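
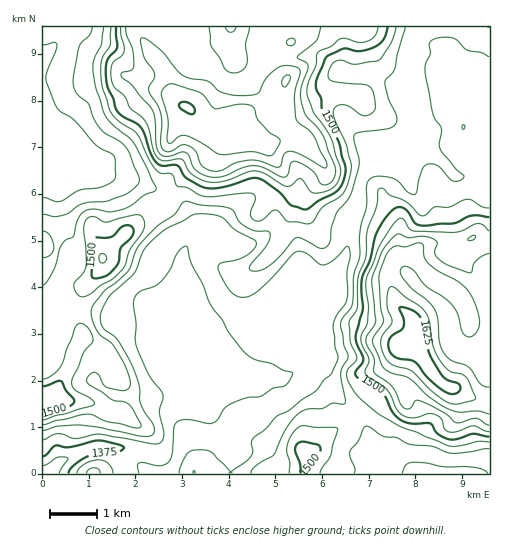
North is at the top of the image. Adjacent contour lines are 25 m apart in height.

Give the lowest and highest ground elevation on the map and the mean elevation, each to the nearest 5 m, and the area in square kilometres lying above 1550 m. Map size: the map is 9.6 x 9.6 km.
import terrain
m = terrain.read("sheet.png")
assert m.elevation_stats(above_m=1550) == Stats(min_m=1335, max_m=1640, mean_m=1475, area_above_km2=19.5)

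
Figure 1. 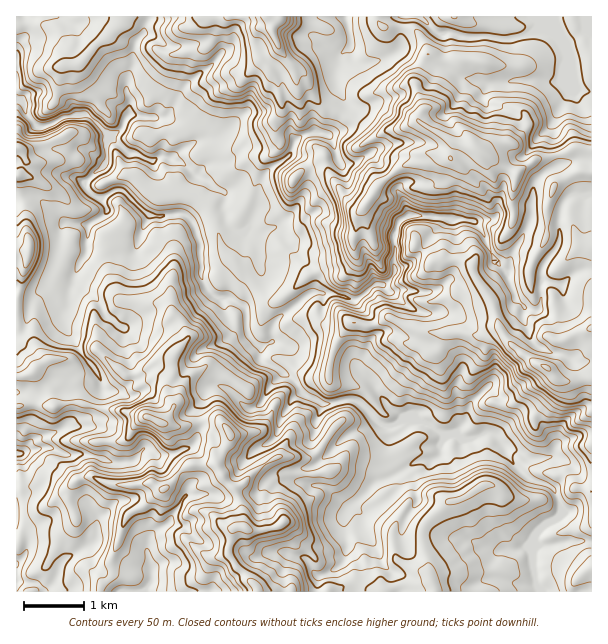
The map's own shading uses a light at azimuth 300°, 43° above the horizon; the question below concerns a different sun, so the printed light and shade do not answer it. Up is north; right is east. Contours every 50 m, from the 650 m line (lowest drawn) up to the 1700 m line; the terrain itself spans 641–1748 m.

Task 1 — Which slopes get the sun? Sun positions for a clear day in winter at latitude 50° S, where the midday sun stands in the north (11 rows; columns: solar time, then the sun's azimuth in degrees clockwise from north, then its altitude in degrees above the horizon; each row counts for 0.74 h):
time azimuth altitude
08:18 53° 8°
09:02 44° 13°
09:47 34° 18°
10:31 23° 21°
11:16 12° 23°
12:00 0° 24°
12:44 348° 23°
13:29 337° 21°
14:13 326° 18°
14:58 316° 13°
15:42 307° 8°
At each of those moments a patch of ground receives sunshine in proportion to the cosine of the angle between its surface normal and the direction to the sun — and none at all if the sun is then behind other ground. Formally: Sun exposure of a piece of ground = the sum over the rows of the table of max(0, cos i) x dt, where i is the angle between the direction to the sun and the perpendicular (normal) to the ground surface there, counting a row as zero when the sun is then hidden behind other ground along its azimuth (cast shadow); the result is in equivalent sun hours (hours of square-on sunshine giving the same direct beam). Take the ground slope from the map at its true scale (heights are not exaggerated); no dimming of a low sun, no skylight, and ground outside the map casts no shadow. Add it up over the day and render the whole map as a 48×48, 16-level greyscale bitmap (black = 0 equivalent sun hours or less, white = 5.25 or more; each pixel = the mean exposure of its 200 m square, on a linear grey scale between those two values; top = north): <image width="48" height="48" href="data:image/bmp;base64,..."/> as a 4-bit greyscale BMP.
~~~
<image width="48" height="48" href="data:image/bmp;base64,Qk32BAAAAAAAAHYAAAAoAAAAMAAAADAAAAABAAQAAAAAAIAEAAATCwAAEwsAABAAAAAAAAAAAAAAABEREQAiIiIAMzMzAERERABVVVUAZmZmAHd3dwCIiIgAmZmZAKqqqgC7u7sAzMzMAN3d3QDu7u4A////AJhHVnURN3UxIyWrqZuneIh2aHaKmHZWM3RGZYdmZnh0E03bzIa7qrhmiGZnZnZnlXl1mqdVVFZDIqu7qjZ6q5WamZmJmXd4q0eFR5pFVEJJl1IREmiJqnmXmZiHd3eavHZ2M0dkNXeURRAAAmqomGiHd2VERVZUQ3V3Q0ZyEldnWIrINZmHd5mYVDNDMzSJhXUlZjWWEQRGztzc24ZWd6uMlDMyEiEld2iEVCE2YRO+ypyt+4RUZ3upiGQzNFVTBGeYQRARFWNEM2WLy5cSR5nLzvxke+6GVqh6t33///YTR9hGZTEjRWmr7t7u7IM2uduJ3tqHm7tlWYtxE3umVmZomqzdpliZZGq4RBAAARfKlTbMqra6VndlV3iYdjESIgElVnZRAAAnhTIquKlamImFVnZ2QxABNxAUirmFABM1Z8uYyptjaIeag0QhEzEAAQAAAkQ2abm6ru/4vHvZhzRUMyIQAVIAAWR3NHvv/6Zs/pSZbbaLclIQEAAyMiIQAYeJmpmGmryZyiRthyEAFTMRASAUQxAAEBJnd1QUZquFVJyJ1kRWZEMhERIAEhEkZMhVVkNqeIi3at/5WKhlUzMREyMQAiJ7uayplxfbynV73cqHmJlSEhETMyEgEX/pZprv6aurq7ozi6hpdnhgACJWdRARKNYiRoqqiJqpiJupiHZEREaBAEdVZlZkfbi8lXmIiJtUaHjdqWZEdFd3mjWt3Khnq5y6zHmHeKU0Vpu7qZZSOIiv6t7FNVVmmYd5iWdmeJaJqqmahTR4MXhyF7hnl0VXljR5dzRWd4rN3JmHM1Z4lAEQABEQA3VbplaXiCNWaIvMzLl2dVd3iFRjAAJmESSLlmVDaFNWaJmZmsyGZndmaHZTECEWdlh2NYSHRHZnd4d3mKt2Z4dmd3VUMUJEy8u1E4c4dpqIh4d2mJmVZ3d4dVVWNHJYi7umUlhmeMuHl5yHjdx1d1ZVZVWHRTFadkUmlEdmeLp0IziaczQld3VlJEhmQyAAAAAARkVWeIhDe7anIzNHiIZkEDJKtSIAAAAAJERViCE3qSAhV3eJhndUMCRculETMgAQE0R0RUapUYtVioiXVVVGliW8q7IBIhEiJTOpQoZTMjecyrpEZ1MTzneXrbpTMiQkXJJHmkmpeEWmISNmZmdzKHhzA5qYd2NXdI63Vv+lQ1ZiNDNHd3VERM2cxBNFRHi6iYvu36mcu3E5mXdlRGUzIBEmrZYhXLz//pWr7rMARRI3hnZkIQOFAhEmisypq+/v25md7GdjACYyM0VDAAAUISWIZYrcqMzaq9uZqSOEE1RTRUMyQQATQziXdkR8/bys7uyYeFEjIkVUQyE1NEA0VViIm8ybzKmGeIh3dlZVQzRDQhABiIU1Rqh4mrz9mFQiREVndnmqmEIjMjIRKYZSXLd4dWnKaJmru6l3djeJmnMkeYVVIVVDmHZWdTRp3v/+y6mHZzVoqZhSV1IQECQmRFVXZDRJtUEkRXh3V4iah4h2SJpkMhZVNnmpdovtQSV3iId2dw=="/>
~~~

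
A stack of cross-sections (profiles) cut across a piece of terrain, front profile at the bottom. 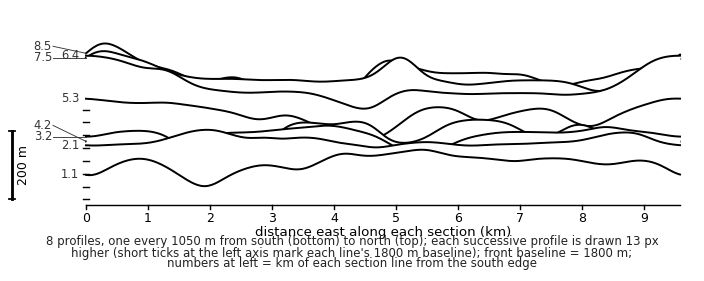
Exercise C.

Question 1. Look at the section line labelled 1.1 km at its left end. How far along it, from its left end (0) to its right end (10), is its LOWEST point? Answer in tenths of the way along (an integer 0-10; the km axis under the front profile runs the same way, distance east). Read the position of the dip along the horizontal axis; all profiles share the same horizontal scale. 2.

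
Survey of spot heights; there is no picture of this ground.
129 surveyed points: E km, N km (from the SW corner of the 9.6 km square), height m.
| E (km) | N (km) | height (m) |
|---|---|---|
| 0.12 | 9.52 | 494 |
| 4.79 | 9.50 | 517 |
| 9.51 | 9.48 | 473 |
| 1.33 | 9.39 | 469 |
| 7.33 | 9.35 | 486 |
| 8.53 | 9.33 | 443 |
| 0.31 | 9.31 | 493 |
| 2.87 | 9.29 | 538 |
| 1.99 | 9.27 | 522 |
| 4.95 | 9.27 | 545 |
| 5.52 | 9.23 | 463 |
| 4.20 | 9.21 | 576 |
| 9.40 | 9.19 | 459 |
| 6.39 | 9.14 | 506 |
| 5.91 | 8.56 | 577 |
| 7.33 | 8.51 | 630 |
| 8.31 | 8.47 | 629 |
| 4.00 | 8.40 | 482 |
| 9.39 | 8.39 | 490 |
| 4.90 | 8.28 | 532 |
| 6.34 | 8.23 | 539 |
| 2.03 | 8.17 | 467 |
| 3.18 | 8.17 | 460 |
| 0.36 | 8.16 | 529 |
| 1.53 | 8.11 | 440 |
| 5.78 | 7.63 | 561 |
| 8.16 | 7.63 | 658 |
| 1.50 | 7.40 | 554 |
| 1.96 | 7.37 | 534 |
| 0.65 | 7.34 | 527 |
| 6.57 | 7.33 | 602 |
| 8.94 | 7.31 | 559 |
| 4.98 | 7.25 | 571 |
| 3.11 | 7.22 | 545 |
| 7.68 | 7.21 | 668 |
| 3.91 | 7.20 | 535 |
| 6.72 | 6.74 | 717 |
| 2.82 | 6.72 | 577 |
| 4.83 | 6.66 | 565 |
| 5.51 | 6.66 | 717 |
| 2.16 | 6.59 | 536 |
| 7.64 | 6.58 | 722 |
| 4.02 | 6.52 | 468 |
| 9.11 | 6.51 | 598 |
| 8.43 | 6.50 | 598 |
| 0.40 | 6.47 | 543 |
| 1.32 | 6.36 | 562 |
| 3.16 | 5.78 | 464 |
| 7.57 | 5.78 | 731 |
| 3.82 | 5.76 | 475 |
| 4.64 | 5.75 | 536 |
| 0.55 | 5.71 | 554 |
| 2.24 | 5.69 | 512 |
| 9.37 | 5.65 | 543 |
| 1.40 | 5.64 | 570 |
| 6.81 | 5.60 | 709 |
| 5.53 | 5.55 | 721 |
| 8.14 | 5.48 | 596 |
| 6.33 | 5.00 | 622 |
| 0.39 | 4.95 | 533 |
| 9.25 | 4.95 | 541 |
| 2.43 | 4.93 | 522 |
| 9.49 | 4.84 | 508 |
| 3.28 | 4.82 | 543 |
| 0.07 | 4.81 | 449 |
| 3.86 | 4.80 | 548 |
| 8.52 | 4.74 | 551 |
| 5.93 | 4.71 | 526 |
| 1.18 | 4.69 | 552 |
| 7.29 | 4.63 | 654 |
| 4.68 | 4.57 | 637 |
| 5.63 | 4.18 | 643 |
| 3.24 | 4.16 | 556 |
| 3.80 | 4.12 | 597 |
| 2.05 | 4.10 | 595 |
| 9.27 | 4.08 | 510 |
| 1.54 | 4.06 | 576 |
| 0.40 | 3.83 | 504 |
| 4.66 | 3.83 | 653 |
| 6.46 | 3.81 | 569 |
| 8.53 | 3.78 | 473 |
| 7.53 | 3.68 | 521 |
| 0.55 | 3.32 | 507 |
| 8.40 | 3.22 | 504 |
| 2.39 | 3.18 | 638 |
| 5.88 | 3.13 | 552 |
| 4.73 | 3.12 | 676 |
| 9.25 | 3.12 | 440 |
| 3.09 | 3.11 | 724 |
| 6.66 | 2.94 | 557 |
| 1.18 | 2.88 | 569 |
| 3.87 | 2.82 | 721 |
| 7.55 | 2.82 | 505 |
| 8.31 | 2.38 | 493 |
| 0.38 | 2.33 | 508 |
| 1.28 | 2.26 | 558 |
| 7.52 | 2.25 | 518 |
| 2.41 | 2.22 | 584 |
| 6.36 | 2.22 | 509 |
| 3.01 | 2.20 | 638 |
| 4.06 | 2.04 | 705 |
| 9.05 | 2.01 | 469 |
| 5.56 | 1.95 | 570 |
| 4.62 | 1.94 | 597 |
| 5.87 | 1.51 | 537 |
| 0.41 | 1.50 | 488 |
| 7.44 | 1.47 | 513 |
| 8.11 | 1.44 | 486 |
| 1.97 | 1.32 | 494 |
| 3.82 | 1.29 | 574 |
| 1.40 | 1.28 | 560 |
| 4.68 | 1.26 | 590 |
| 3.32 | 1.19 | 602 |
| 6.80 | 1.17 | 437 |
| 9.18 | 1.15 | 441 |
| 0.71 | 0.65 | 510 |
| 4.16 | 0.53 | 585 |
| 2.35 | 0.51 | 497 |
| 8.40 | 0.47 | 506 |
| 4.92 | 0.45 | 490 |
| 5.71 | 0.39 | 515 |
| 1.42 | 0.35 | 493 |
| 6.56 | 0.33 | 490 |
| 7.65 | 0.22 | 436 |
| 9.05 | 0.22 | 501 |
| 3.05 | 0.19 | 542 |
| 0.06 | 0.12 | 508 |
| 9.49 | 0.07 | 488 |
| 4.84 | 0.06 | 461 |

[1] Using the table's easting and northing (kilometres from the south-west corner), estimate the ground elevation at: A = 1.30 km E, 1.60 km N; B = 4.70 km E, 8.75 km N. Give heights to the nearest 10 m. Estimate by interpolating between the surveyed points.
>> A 580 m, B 520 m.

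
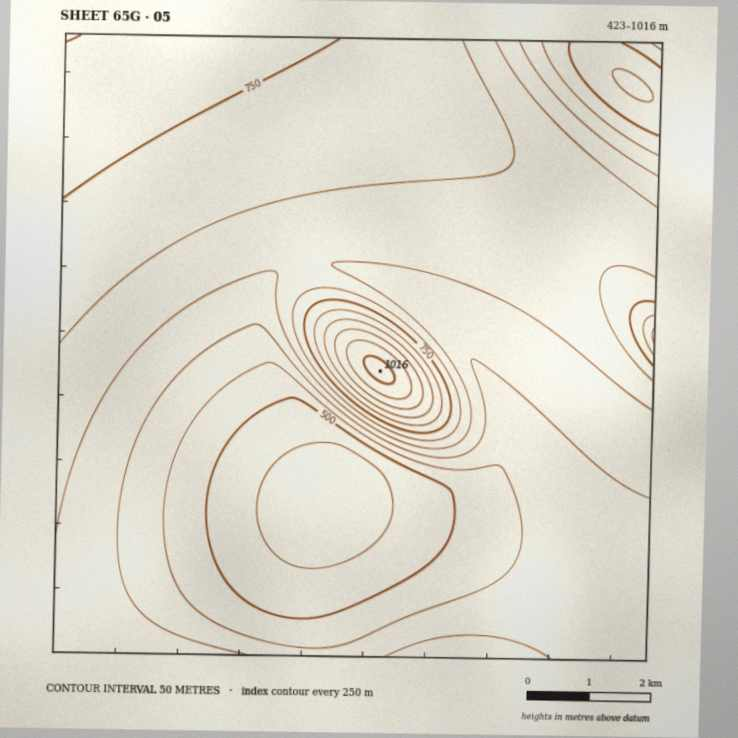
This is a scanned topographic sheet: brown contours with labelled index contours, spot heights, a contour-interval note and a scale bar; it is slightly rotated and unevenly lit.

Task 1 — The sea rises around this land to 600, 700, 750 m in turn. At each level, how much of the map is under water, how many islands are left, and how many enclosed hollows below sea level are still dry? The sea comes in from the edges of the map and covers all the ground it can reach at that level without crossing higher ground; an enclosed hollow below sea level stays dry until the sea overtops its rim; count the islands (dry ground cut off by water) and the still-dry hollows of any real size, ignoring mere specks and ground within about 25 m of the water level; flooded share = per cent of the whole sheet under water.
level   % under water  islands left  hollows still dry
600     37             0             0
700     73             1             0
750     90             1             0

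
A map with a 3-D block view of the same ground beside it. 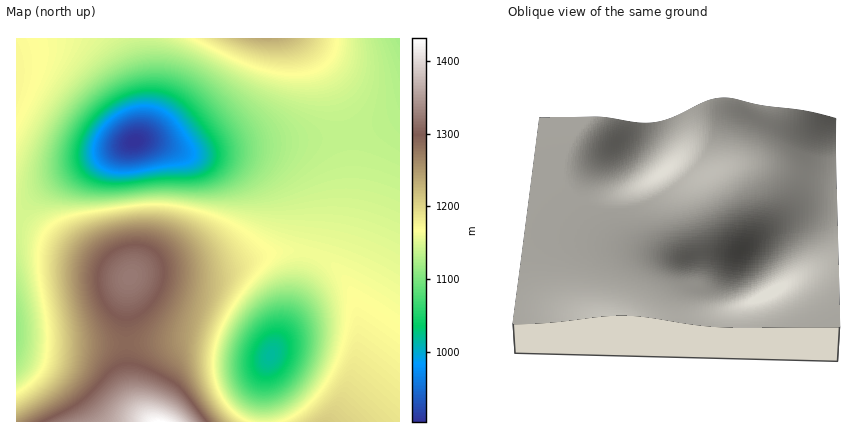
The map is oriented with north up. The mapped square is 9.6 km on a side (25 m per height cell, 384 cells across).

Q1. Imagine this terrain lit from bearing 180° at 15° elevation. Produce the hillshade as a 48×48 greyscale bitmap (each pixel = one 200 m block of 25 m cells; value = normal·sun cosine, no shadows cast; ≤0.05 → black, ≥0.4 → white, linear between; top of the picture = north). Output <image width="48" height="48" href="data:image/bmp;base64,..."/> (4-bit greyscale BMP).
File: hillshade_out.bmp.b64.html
<image width="48" height="48" href="data:image/bmp;base64,Qk32BAAAAAAAAHYAAAAoAAAAMAAAADAAAAABAAQAAAAAAIAEAAATCwAAEwsAABAAAAAAAAAAAAAAABEREQAiIiIAMzMzAERERABVVVUAZmZmAHd3dwCIiIgAmZmZAKqqqgC7u7sAzMzMAN3d3QDu7u4A////AENERFVneIiHZUMzNEREMzNERWd4iIiZmURERFVmd3d2VDMzRERERERERWZ4iIiZmURERVZmd3ZlRDNERVVVRERERVZ4iIiZmVVVVVZmZmZVRERVVmZlVVVFVVZ3iImZmWVVVmZnd2ZVVVVWZndmZmVVVWZ3iImZmWZmZnd3d3ZlVWZnd3d3d2ZmZmZ3iImZmXd3d3d4d3dmZmd3iIiIiHd3dnd3iImZmYiIiIiIiHd3d3eIiZmZmZiId3d4iImZmYiIiIiIiIiIiIiImaqqqqmZiIiIiImZmYmZmZmZmZmZmZmJmqq7u6qpmYiIiImZmZmZmZmZmZmZmZmZmqu7u7u6qZmYiImZmZmZmZmqqqqqqqmZqru8zMy7uqmZmZmZmZmZmaqqqqqqqqqpqrvMzMzMu6qZmZmZmZmZqqqqqqqqqqqqmqu8zN3My7qpmZmZmaqqqqqqqqqqqqqqmqu8zN3czLuqmZmZmaqqqqqqqqqqqqqqmaq7zM3czLuqmZmZmaqqmZmZmqqqqqqpmZqrvMzMzLuqmZmZmaqZmZmZmZmZmZmZmZmau8zMy7uqmZmZmamZmZmZmZmZmZmZmZmZqru7u7qpmZmZmZmZmYiIiIiIiJmZmYiJmaqruqqZmZmZmZmZiIiHd3d4iIiIiIiIiZmqqpmZmZmZmZmYiHd3d3d3d3d4iIiIiImZmZmZmZmZmZmIh3ZmZmZmZmd3d3eIiIiIiIiJmZmZmZmId2ZVVEVVVVZmZ3d3iIiIiIiJmZmZmZmHdlVEMzM0REVVZmd3eIiIiIiJmZmZmZiHdlRDIiIiMzREVWZ3eIiIiIiJmZmZmZiHdlQyIRERIiMzRFZnd4iIiIiJmZmZmZmHdlQyEQAAERIiNEVmd4iIiIiZmZmZmZmIdlQyEAAAABESI0VWd4iIiIiZmZmZmZmId2VDIQAAAAERI0VWd4iIiImZmZmZmZmYh2ZUMhAAARESI0VneIiIiJmZmZmZmZmZiHdlQyIREiIzRVZ3iIiImZmZmZmZmZmZmYh3ZUQzM0RWZ3eIiIiZmZmZmZmZmaqqqZmYh2ZVVWd4mZmZmZmZmZmZmZmZmaqqqqqqqZiHd4iaqqqpmZmZmZmZmZmZmaqqq7u7u7qqmaqru7uqqZmZmZmZmZmZmaqqq7zMzczMu7u7y7u6qpmZmZmZmZmZmZqqq7zN3u7d3MzMy7u6qqqZmZmZmZmZmZqqq7zN7u7u7d3My7u6qqqqqqmZmZmZmZmqq7zN7v//7t3My7u6qqqqqqqqmZmZmZmaqrvN3u//7u3cy7u7qqqqqqqqqZmZmZmZqqu83e7u7u3cy7u7u7u7uqqqqpmZmZmZqqq7zd3u7t3My7u7u7u7u7qqqpmZmZmZmqqrvM3d3d3MzLu7u8y7u7uqqpmZmZmZmaqqu7zMzMzMzMzMzMzMu7uqqZmZmZmZmZmqq7u8zMzMzMzMzMzMy7uqqZmZmZmZmZmaqqu7u7zMzMzd3d3My7qqmZmZmZmZmZmZqqq7u7vMzM3d3d3Mu7qpmZmZmQ=="/>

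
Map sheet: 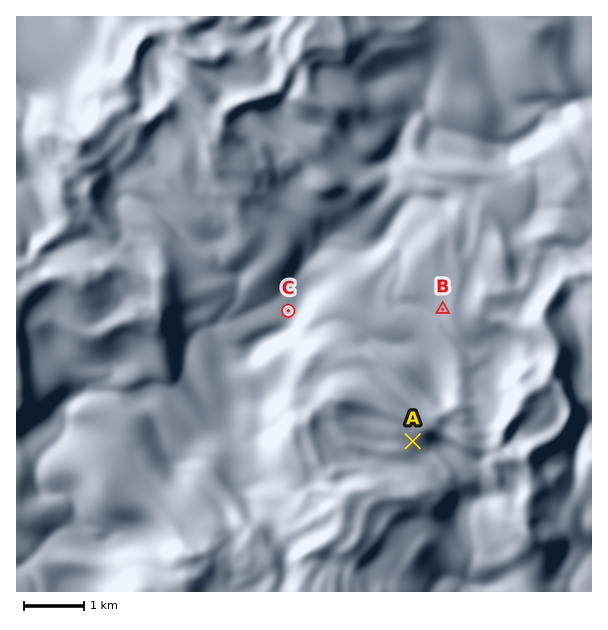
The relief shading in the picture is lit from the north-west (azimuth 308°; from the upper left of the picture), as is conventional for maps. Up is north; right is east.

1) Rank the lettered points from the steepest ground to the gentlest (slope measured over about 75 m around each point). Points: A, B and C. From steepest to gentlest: A B C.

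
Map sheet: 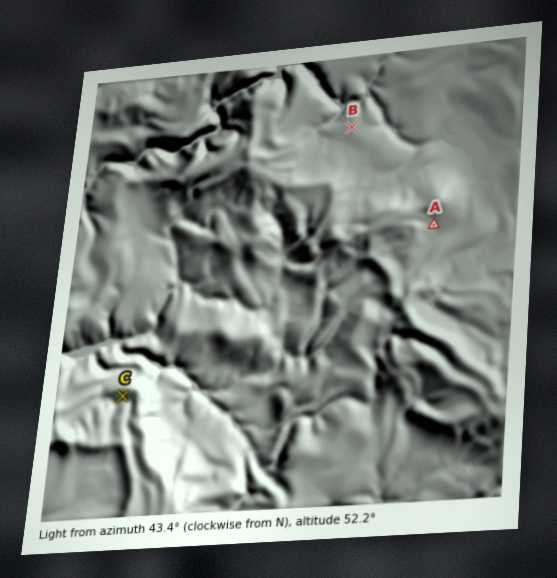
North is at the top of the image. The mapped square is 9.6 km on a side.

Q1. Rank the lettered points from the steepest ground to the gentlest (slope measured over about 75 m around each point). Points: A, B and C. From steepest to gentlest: C A B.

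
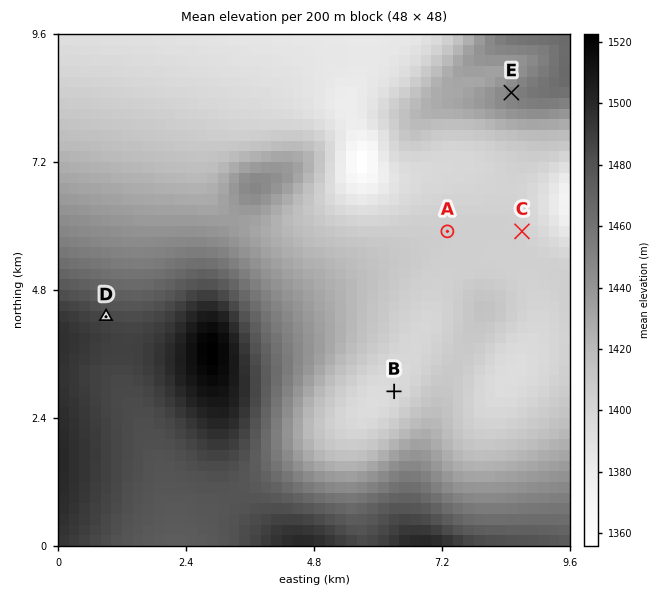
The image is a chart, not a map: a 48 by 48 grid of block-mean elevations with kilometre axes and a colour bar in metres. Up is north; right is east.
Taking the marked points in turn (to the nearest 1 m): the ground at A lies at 1405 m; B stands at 1396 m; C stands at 1403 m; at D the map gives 1485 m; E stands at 1450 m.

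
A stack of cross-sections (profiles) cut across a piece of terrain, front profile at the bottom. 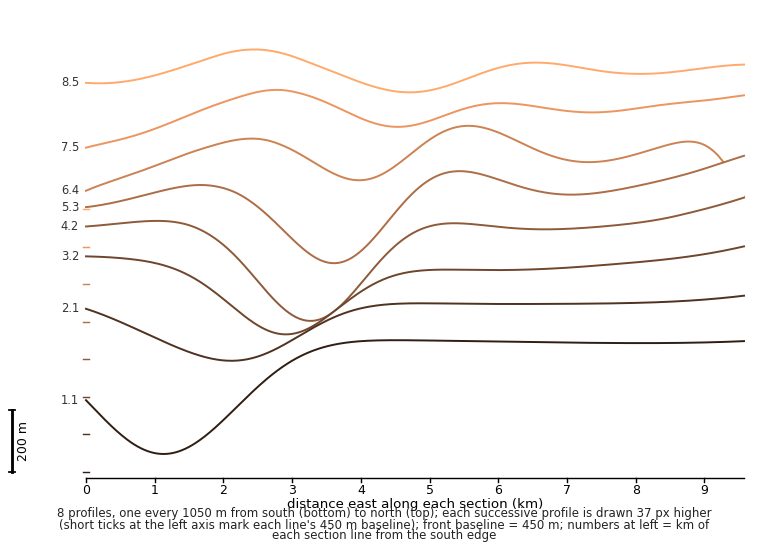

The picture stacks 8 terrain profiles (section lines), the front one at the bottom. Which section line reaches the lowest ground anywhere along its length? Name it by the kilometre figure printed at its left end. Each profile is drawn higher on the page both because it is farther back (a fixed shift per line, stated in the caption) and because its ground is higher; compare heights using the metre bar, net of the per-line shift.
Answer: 1.1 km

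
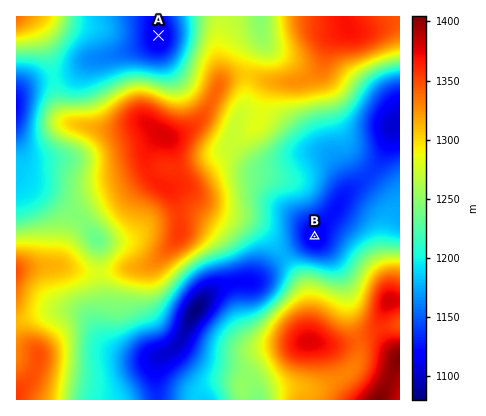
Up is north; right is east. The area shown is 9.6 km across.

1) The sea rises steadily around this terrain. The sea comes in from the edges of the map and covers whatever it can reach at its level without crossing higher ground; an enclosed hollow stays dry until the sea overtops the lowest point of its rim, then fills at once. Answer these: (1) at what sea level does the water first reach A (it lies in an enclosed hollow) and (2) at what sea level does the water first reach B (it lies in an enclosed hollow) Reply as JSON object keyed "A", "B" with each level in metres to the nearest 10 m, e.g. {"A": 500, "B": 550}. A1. {"A": 1120, "B": 1140}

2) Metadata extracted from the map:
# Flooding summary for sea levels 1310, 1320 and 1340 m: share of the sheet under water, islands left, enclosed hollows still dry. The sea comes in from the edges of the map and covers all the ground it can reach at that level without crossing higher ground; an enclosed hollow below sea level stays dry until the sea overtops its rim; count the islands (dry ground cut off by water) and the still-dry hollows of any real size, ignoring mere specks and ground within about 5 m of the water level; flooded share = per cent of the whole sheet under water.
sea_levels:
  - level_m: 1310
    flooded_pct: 72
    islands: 1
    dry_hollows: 0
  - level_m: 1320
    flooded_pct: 77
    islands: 1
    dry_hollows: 0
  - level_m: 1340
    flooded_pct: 86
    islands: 1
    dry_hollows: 0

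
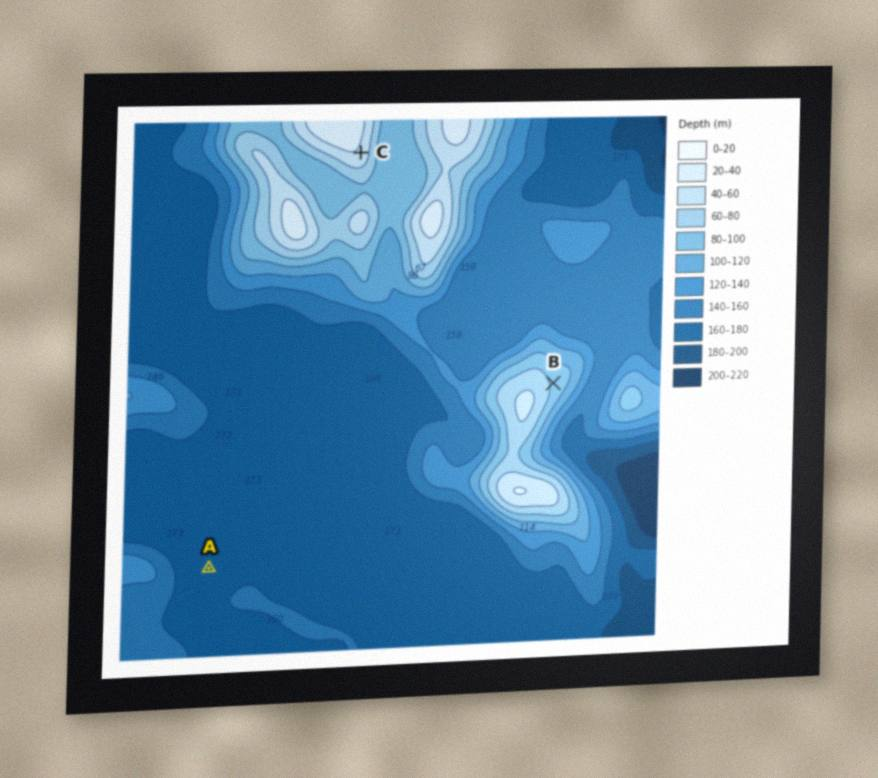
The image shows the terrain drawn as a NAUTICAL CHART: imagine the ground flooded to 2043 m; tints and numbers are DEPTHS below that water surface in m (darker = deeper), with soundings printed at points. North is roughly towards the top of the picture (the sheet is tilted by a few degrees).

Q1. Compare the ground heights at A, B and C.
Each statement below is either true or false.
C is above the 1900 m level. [true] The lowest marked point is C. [false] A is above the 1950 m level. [false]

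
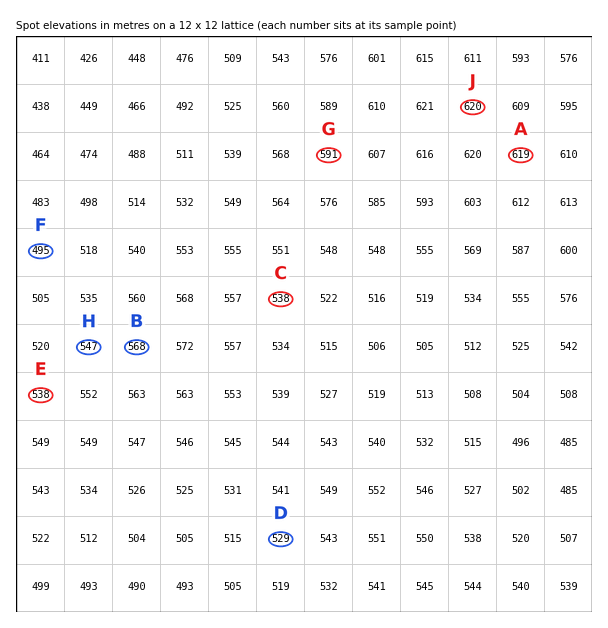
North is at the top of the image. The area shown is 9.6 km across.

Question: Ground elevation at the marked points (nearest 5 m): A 620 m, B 570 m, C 540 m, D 530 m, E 540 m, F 495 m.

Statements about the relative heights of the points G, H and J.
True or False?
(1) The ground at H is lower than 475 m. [False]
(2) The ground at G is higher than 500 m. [True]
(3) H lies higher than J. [False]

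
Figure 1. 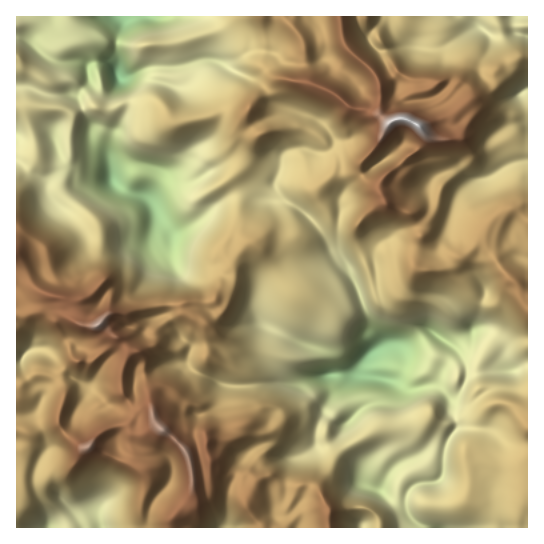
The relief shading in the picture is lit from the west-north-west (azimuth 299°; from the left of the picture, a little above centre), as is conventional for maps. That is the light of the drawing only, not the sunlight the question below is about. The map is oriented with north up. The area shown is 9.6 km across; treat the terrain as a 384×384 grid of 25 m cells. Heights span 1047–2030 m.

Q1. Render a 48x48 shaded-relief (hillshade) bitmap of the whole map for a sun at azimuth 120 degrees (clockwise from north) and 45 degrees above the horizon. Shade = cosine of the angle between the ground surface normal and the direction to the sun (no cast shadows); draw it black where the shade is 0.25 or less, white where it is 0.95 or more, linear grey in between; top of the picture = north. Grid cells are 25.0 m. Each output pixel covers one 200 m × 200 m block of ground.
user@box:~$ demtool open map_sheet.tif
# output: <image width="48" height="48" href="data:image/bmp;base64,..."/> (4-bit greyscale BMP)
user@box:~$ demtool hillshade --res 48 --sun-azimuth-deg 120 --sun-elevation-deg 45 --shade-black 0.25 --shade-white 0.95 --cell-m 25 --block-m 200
<image width="48" height="48" href="data:image/bmp;base64,Qk32BAAAAAAAAHYAAAAoAAAAMAAAADAAAAABAAQAAAAAAIAEAAATCwAAEwsAABAAAAAAAAAAAAAAABEREQAiIiIAMzMzAERERABVVVUAZmZmAHd3dwCIiIgAmZmZAKqqqgC7u7sAzMzMAN3d3QDu7u4A////AP/rqrlSSGON7/x2iqqmbf+5rLuqqqqZmu7sy7lRF4NK3/14zKmVbN26rJiaqrupmd3t3MtyBbYUvv153bqVarh3eXZ4eKupiczdzNymA8wxre6YzbmXisl4eJdlRpupiMuqve24NL6Bje6nnLdnfO66l6qnNIqpiMuFXO2mab2TjN64iqhEWu66uYm6RJqpiMyUFd26qryFnM7pnNuGV87Kq6mZRJqpiLy2AZ7qmst4m83tvO7bh4zcuru6QomYd6u2QznbiZq6iKve3N7sqnacy6vMk1iYd6lmpjOJl3u6hoiLy87tq7VIqpm8t2iXZbk0ymVGdnq8uHZoq6vduclEZ2acp2iodttSvXZmZYvMy5dmeZmbyJqXZTJapUV4iMyTjKVHpnq7u6h3d3h4qXZ3h2RHlkZmZpunjLY4uGiZq8uqqqupmYdnd3iHiFZ2RCaYm7pI3KmJm8zMzN3u3LqIiGaZeIiYZBJlNryXzu7Lec3MzMzd7e64iHV5h3m6mLdkNXipne/cmMzMu7u8zN/qiHVomGeqh+yGeYebuq3bmc3Muqu7q9/tuoeJmXWJhuyHiIrMy5vbmt7cuqq7u9/suqy5nLdodruYmYe93cqqq8/9upq7u87rms3JrMl3VJmZmrZqq8uJuq7+ypq7u824is3Lu7qIU4d4mbypdVZDV5z/yZqru7uGic3curp1Znh3ZlrcpzIgAknfypqru7pleK3cu8tUibqYdkOrqWVCEkjOyqqru7lndnvczMtVity8t0NomZdjE2i927u7u6d4dVm7vMp4mty8ynaKmplzEliszMzMy5eJdlm5ibqqqsuqu5m8y6mDADeJvMvNy3i7llnLh4qrurp3mpnN3LqWIAR4m7q8ymfNuFfNl3i8urmHeIm8zLmHdBJoiZmqqVO9yprNt2eburqph4iaq7hnmVJYiImpm4ApvM3NyGVpu8y6mYiImqdViqZ5qZmIrKMDvcus2XVFeby6qqqYq6dmVpqru5h4vaQDvdyq3JdUVqy6vMy4i7l3dUi8y5d3i6Yhne7JztqGZ5vLvN3IirqHiFSMzKd3eHelGd7svN3JiHnLrN3Jmrqqh3eK3biIh1KOko7t3N7cunm7rNy4eazMqFeK3tupmGMK61nMzf/cy3m6ndunWKvN2mV4vuy6qoYR35Wdzv/bu5vLndu4Vnis3JVqq8y7qHhSfZi7qu/9u7vLrNu7hmeZmqdK26q7lFiHVZiJms/+y6qqqYmphmeHZnYlzcupdWl4lkaIeL7+upmruXeDJFeHZmUhfLqHialVuomqh5vv66mrzJm2AFeIdmVDNWZ6qZlVvIeKmJm+/7uqq6rLU1iZh3dkMzNGd5loinVEVoiL79uqu7vaV6qqqZhkV1RYh3eYd3VENHhovbqqvM3ZR7u8y6h3Z2WLtkqZp5h3ZXhUV6qZq7zJI3mau6mIeIaLpXyqvLqap2d2Z7upmqqoMBNWeJmIiIeahJ3srLuqu5iJmsu5q7mIUhEkVWd3epqqY73uuru6u7mbqg=="/>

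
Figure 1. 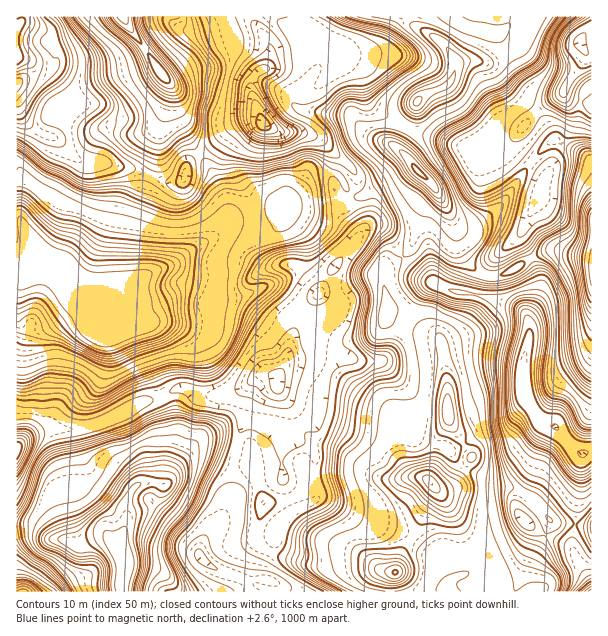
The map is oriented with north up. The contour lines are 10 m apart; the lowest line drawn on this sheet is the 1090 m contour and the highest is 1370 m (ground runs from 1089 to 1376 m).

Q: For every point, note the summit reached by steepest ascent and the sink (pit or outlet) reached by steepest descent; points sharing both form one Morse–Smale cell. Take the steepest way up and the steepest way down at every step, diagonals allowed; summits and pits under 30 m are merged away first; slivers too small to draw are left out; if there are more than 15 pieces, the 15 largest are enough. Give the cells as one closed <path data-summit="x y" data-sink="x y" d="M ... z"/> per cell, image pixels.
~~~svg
<path data-summit="35 252" data-sink="278 383" d="M347 188l-6 10-8 2-37 4-35 16-27 2-24 18-24 13-12 11-24 8-24 18-4 12 6 22 9 1 2 4 5 19 17 49 18-9 7 0 15 8 17 0 9-5 12-1 25-17 8 1 6 6 0-5 10-18 2-18 12-27 20-22 10-21 26-32-3-7-15-17 0-10 10-8z"/><path data-summit="431 483" data-sink="278 383" d="M377 226l-9 2-7 5-29 36-10 21-20 22-12 27-4 23-8 13 0 15 10 14 2 9-1 24 17 7 7 6 3 8-2 10 3 12 40-8 30 8 24-4 17 4 6-18 5-25 9-14 0-39-6-42-8-10-12-4-12-10-24-7 0-15-4-21 5-9 16-9-12-20-10-9z"/><path data-summit="122 552" data-sink="17 449" d="M161 397l-18 5-29 16-24 9-39 1-15 5-13 7-7 7 0 77 16 0 18 14 16 2 11 4 4 0 17-8 9 0 13 12 4 9 2 12-4 9 1 14 126 0-6-14-30-10-14-13 0-6 7-15 12-12 14-21 2-36-30-11-9 0-9 4-12 13-4 8-5 5 1-17 8-32-5-19z"/><path data-summit="35 252" data-sink="17 56" d="M21 16l-5 1 0 204 8 4 10 26 4 3 24 11 6 7 5 10 11 16 11 4 15-1 10-5 6-7 24-17 24-8 12-11 29-17 9-11 4-9 0-12-14-30-14-22-10 9-4 7-2 11-5 3-15-1-30-12-27-6-23 0-10-6-17-18-5-2 4-5 16-30-21-28-12-2-13-12 12 0 12-6 2-3-2-13-9-8-14-6-9 1 4-5z"/><path data-summit="431 483" data-sink="584 453" d="M402 258l-15 8-5 9 4 21 0 15 24 7 7 7 17 7 6 7 5 17 3 28 0 33 24 39-20 30-6 2-10 1 14 17 16 30 24 21 6 15 2 19 35 1-4-8 0-14 15-36-14-8-10-10-3-12 15-27 14-42 4-7 4-2-9-2-7-5-15-30 0-27 6-21-1-24 8-17 4-10 0-12-4-9-6-10-29 17-16 0-4 6-1 12-6 1-24-5-15-6-19-13z"/><path data-summit="123 17" data-sink="17 56" d="M123 16l-100 0-3 8 7 0 14 6 9 8 2 4 0 9-2 3-12 6-12 0 13 12 12 2 21 28-16 30-4 5 5 2 17 18 10 6 23 0 27 6 30 12 15 1 7-6 1-11 12-13-11-14-12-22-2-27-46-62z"/><path data-summit="35 252" data-sink="17 449" d="M24 268l-8 1 1 177 6-6 13-7 15-5 39-1 24-9 29-16 17-4-22-72-7-1-18 7-14-1-5-7-6-21-7-8-6 9-24 20-10 4-9 0-8-3-6-11 0-23 7-19z"/><path data-summit="417 171" data-sink="263 125" d="M339 46l-7 0-24 12-26 3-22 9-8 11 0 14 12 31 15 6 17 0 22 6 36 32 2 6 0 9-4 9 11 2 17-12 34-17-14-17 0-6 9-15-28-15-13-12-8-31-16-12 0-6z"/><path data-summit="123 17" data-sink="263 125" d="M252 16l-128 1 4 10 46 62 2 27 12 22 12 14 12-7 18-17 15-7 17 1-10-27 0-14 2-6 12-9 4-7 0-14-16-21z"/><path data-summit="591 267" data-sink="584 453" d="M557 250l-6 0-19 8 8 20 0 12-4 10-8 17 1 24-6 21 0 27 15 30 7 5 9 2 22 25 8 3 8-4 0-193z"/><path data-summit="417 101" data-sink="581 42" d="M447 16l-38 1 8 11 24 14 7 6 8 14 0 9-5 10-8 7-20 8-7 6-1 12-6 14 5 4 56 16 12 12 4 0 12-6 45-48 19-13-10 1-19-6-13-17-14-26-8-9-34-8-9-4z"/><path data-summit="417 171" data-sink="581 42" d="M410 128l-10 16 0 6 14 17 19 18 19 34 5 23 6 13 11 15 9 4 7-11 32-30 12-24 12-35-30-27-1-9-17 16-12 6-4 0-12-12-15-3z"/><path data-summit="395 572" data-sink="17 449" d="M321 498l-24 10-15 13-6 9-2 12-12 25 0 9 3 3-19 2 5 11 139-1 1-13 6-9 7-21 8-9-13-9-36-10z"/><path data-summit="35 252" data-sink="263 125" d="M260 121l-15 0-15 7-30 25 14 21 14 30 0 12-6 14 12-8 27-2 26-12 5-11 23-23 21 0 7 6 3 8 5 5 3-2 2-6 0-9-2-6-36-32-22-6-17 0-15-6z"/><path data-summit="417 101" data-sink="263 125" d="M408 16l-112 1 16 8 23 17 8 8 1 9 16 12 8 31 13 12 27 14 7-14 1-12 7-6 24-11 9-14 0-9-8-14-20-16-11-4z"/>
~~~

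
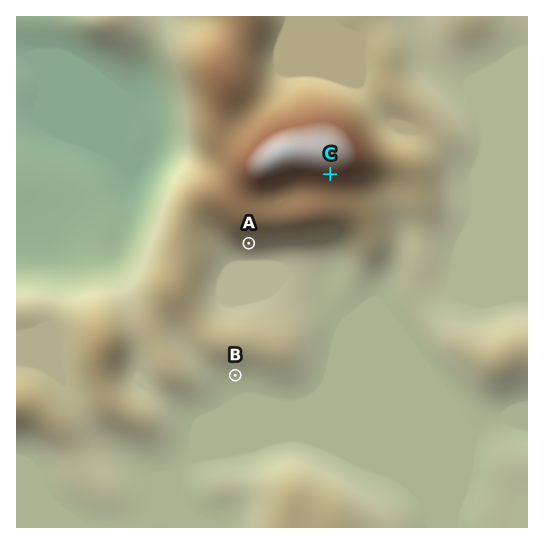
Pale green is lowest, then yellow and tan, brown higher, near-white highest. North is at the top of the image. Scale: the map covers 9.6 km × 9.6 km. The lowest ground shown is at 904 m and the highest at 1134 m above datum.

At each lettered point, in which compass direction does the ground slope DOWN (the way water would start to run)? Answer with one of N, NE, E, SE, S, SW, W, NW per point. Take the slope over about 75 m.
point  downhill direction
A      S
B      S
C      S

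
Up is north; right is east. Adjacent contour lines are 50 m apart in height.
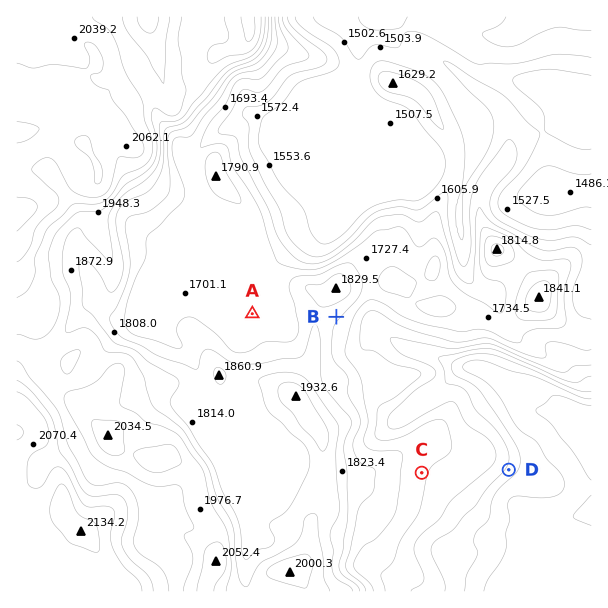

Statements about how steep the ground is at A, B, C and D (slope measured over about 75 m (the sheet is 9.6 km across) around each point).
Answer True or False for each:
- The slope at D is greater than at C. True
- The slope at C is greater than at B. False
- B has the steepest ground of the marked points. False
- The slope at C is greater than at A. True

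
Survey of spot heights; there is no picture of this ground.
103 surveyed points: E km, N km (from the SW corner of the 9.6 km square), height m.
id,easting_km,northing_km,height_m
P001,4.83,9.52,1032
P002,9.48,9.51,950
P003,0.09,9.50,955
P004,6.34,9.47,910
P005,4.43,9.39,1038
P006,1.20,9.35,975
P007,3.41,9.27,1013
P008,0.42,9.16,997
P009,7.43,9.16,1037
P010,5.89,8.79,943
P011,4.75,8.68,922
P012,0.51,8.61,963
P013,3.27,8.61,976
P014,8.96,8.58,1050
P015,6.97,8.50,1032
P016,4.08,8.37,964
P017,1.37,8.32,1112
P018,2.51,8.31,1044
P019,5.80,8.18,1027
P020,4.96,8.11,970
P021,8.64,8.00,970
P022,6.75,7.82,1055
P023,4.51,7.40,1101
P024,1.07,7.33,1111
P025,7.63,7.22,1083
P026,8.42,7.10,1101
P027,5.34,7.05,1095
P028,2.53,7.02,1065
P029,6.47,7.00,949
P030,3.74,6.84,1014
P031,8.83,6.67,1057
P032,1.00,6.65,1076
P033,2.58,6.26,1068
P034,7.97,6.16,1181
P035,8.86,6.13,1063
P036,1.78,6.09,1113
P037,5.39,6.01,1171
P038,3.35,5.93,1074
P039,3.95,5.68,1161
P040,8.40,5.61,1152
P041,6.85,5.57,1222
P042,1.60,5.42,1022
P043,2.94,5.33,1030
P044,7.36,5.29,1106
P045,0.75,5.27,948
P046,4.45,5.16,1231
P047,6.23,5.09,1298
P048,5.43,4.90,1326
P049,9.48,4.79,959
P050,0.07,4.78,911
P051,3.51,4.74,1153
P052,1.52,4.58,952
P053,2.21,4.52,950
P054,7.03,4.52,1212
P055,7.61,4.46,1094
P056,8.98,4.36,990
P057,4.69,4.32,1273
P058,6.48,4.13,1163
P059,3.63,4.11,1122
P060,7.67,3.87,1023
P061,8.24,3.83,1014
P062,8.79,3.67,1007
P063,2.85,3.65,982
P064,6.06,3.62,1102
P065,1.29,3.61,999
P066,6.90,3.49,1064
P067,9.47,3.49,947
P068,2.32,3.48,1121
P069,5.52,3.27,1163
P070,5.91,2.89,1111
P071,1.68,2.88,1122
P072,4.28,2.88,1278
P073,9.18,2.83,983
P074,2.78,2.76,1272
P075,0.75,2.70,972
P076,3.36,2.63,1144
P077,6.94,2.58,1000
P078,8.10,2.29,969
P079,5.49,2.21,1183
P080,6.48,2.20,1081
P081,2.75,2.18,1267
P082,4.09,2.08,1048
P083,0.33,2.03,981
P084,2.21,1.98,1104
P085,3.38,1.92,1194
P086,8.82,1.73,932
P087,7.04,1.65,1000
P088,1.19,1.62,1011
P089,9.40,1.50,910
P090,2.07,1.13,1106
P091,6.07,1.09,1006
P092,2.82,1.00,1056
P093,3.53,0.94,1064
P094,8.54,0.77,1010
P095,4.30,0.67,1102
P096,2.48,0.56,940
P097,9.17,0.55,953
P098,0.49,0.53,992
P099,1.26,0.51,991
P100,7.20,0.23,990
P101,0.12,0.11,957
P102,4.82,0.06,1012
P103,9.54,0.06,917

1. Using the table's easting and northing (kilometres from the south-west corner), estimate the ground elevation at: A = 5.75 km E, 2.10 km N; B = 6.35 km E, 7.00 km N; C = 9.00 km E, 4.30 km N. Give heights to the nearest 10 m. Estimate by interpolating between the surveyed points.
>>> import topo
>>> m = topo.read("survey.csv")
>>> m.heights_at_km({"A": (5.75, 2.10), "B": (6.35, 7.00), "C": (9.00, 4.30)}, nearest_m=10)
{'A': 1180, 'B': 960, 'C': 990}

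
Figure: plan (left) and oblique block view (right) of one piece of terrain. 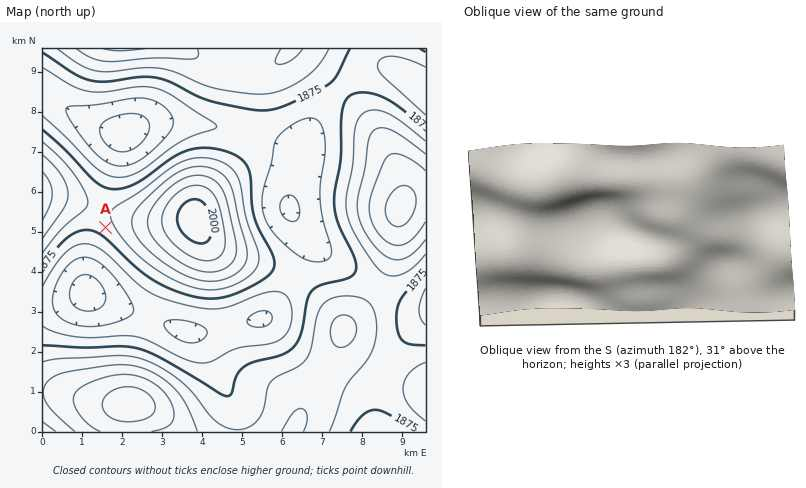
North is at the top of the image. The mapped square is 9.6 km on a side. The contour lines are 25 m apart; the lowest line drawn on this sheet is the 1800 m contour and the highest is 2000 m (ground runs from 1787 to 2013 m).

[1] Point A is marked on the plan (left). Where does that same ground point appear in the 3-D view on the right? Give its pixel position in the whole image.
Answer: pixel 526 226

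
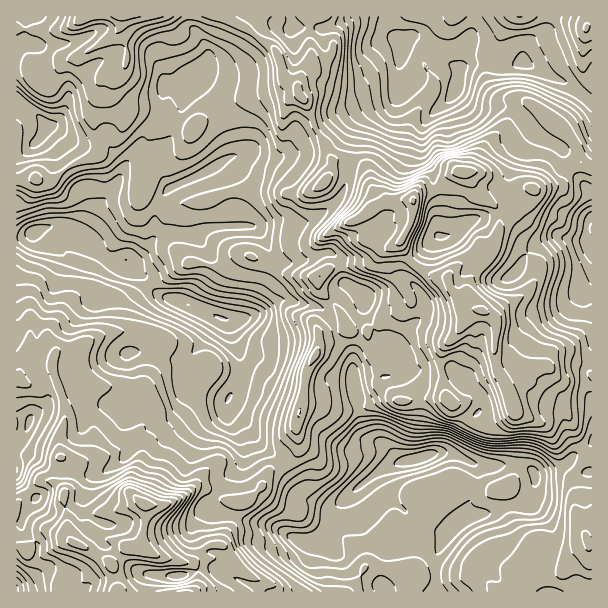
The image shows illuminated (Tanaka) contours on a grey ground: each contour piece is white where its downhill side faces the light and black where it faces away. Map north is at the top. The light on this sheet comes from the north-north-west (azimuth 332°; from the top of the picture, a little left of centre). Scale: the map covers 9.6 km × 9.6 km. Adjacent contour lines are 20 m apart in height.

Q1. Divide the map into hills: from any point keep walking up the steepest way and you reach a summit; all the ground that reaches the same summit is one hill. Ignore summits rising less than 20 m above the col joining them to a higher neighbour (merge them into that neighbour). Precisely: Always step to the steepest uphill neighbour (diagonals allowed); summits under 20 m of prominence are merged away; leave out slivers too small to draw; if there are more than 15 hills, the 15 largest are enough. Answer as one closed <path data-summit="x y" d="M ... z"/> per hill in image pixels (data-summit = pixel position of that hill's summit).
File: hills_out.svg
<path data-summit="146 504" d="M200 84l-12 10-14-6-11-1 0 12-5 14-12 24-12 13-11 20-2-9-13-15-22 0-14-4-16-14-9-1-17-18-12-9-2 1 0 52 5 1 8-4 12-14 14 14 3 9 20 27 6 5 4 10-3 18-8 13-8 0-9-4-15 0-21 8-8 1 0 354 130 1 4-16 35 0 15-6 13-2 12 8 20 6 21 10 169 0 1-37 12-25 7-8 11-9 4-16 6-11 2-16-5-7-24-11-12 0-17 6-24 5-21 11-42 34-6 0-10-6-12-2-5-3 0-9-18-29-15-8-9-10-14-21-11-8-7-8 10-18 5-15-1-18-11-32 14-2 10-8 5-15 18-36-12-23-9-9-23-3 0-13-6-15-2-11-4-12-6-7 20-12-2-12-14-36z"/><path data-summit="413 200" d="M444 60l-27 14-7 2-9-6 1 16-5 10-7 7-22 9-8 8-8 20-6 45-8 15-8 8-27 15-12-3-15 0-23 7 7 6 12 24 6 5 10 2 17-4 18-7 7 0 8 5 5 21 5 5-26 25 9 9 5 17 16 21 6 55 8 23 5 5 13 6 15 17 22-4-3-12 2-45-5-17-13-15 2-4 0-9-4-11 0-7 24-26 0-12-4-9-16-15 0-7 35-33 0-44-6-12 0-7-7-11-5-13 1-23 5-7 22-19 6-9 21 15 34 2 13 9 6 12 7 7 22 10 4 4 0 15 22 20 8 15 0-96-2-2-20-17-46-23-20 5-15-5-15 0-16 6z"/><path data-summit="482 311" d="M474 220l-24 15-13 1-33 33 0 7 16 15 4 9 0 12-24 26 0 7 4 11-1 12 20 5 18 0 9-3 30 25 0 16-14 12-9 20-10 9 8 2 19 10 45 0 18 11 27-11 28-21 0-38-8-3-20 0-6-6-7-4-12-12-18-6-9-9 4-9 8-11 5-13 10-8 12-5 13-9 28-26 0-36-7-7-6-1-10 0-8-4-15 4-17 11-11 18-8 8-26-22 2-21-4-7z"/><path data-summit="315 356" d="M285 300l-9 1-19 13-28 7 11 32 1 18-5 15-10 18 7 8 11 8 14 21 9 10 15 8 16 26 2 12 2 2 15 3 10 6 6 0 42-34 17-10 10-2-18-17-13-6-9-11-8-45-2-27-16-21-4-14-4-7-13-8z"/><path data-summit="300 96" d="M290 16l-102 1 2 9 8 7 10 20 0 6-9 24 11 10 10 17 10 27 4 19 20-4 12 5 13 0 17-9 12-12 15-8 18-14 21-10 30-6 8-9 0-35 3-9-4-3-13-2-27 18-20 2-7-4-7-8-3-9 2-11-28-2z"/><path data-summit="122 17" d="M188 16l-161 0-3 26 13 3 6 24 7 17 16 13 0 9-5 9-8 9-4 0 11 6 12 10 14 4 22 0 13 15 2 9 11-20 12-13 12-24 5-14 0-12 11 1 14 6 8-7 6-9 6-25-4-11-14-16z"/><path data-summit="587 540" d="M567 462l-9 6-23 8 0 18-5 12-23 0-19 8-26 3-7 5-10 12-9 21 0 36 155 1 1-119-14-3z"/><path data-summit="462 171" d="M456 91l-29 28-5 7-1 9 1 21 11 17 0 7 5 8 2 12 0 16-2 12 2 8 10-1 26-17 28-7 7-5-5-14 2-15 9-24 15-18-9-18-10-8-7-3-30 0z"/><path data-summit="324 182" d="M396 94l-4 4-30 6-21 10-18 14-15 8-12 12-17 9-13 0-12-5-9 0-12 4-17 8-2 3 8 10 10 35 0 13 28 1 16-6 15 0 12 3 27-15 8-8 8-15 2-21 8-39 12-13 22-9 7-7z"/><path data-summit="533 189" d="M533 133l-16 20-5 11-6 19 2 17 4 9 24 25 10 2 9-1 32 7-1-17 6-9 0-15-4-12-13-14-13-10 0-15z"/><path data-summit="36 179" d="M41 136l-12 14-13 5 1 81 7 0 21-8 15 0 9 4 8 0 3-4 8-18 0-9-4-10-6-5-14-18-9-18z"/><path data-summit="449 399" d="M410 368l-8 1 13 15 3 9 2 60 2 4 3 0 12-5 13-1 7-8 9-20 14-12 1-13-14-16-17-12-9 3-18 0z"/><path data-summit="587 27" d="M591 16l-40 0-5 14-15 10-8 11 0 11 2 2 45 21 21 18z"/><path data-summit="320 276" d="M330 253l-7 0-18 7-17 4-13-4-17 36-5 15-5 4 9-1 24-14 43 8 24-24-5-5-5-21z"/><path data-summit="519 17" d="M549 16l-73 0-2 13-6 12-8 27 14-6 15 0 11 5 22-5 1-11 3-6 20-15z"/>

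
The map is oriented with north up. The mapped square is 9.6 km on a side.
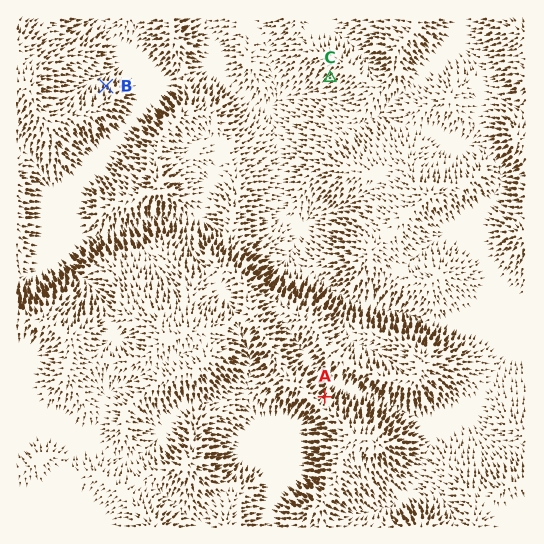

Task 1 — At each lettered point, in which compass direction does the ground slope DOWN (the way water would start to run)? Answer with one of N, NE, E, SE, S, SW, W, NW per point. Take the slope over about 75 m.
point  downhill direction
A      NE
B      N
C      SW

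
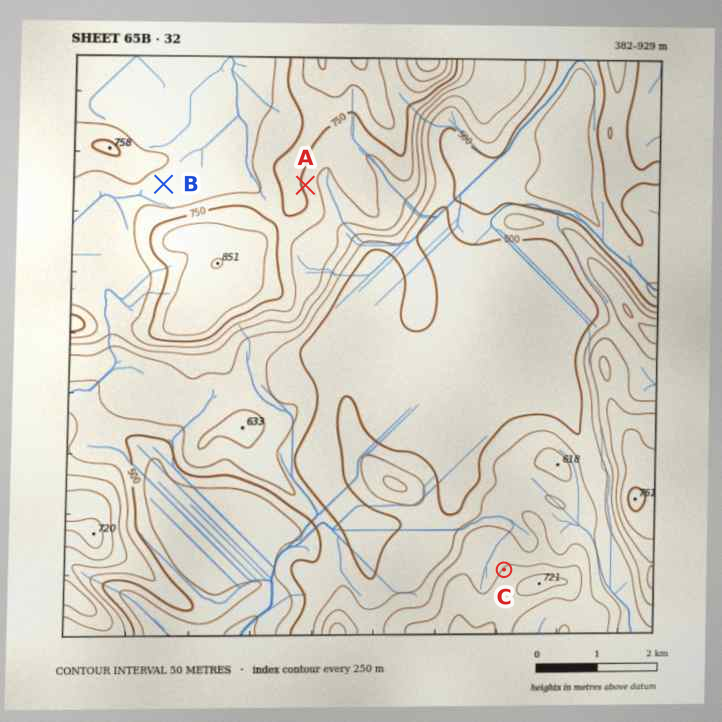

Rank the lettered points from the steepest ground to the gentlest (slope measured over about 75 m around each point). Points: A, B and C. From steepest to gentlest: A C B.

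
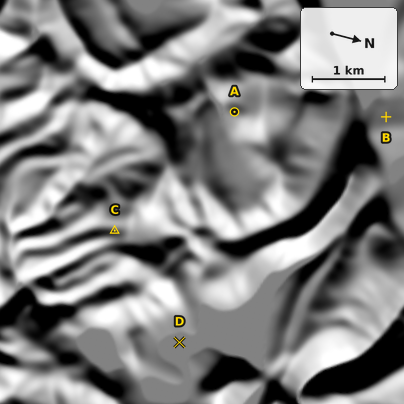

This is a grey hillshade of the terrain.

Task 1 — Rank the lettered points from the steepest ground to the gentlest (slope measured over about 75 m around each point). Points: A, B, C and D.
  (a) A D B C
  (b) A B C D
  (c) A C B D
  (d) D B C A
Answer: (c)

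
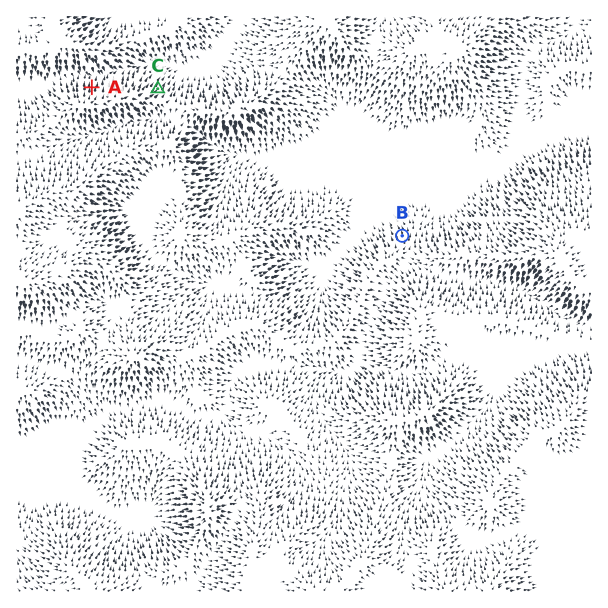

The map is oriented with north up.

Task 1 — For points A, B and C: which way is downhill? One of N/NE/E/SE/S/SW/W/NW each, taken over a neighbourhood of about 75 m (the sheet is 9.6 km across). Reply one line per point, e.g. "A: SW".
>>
A: N
B: N
C: NE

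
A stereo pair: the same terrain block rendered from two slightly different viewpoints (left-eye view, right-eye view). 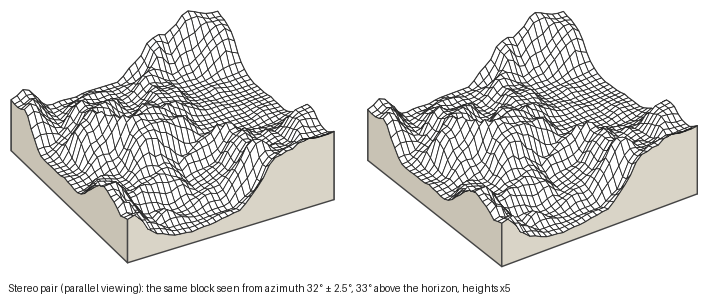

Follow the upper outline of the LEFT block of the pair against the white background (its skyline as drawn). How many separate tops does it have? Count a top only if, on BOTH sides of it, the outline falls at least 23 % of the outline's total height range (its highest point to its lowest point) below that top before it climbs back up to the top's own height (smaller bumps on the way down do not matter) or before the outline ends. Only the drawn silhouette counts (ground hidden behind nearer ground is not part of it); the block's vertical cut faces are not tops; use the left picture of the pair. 1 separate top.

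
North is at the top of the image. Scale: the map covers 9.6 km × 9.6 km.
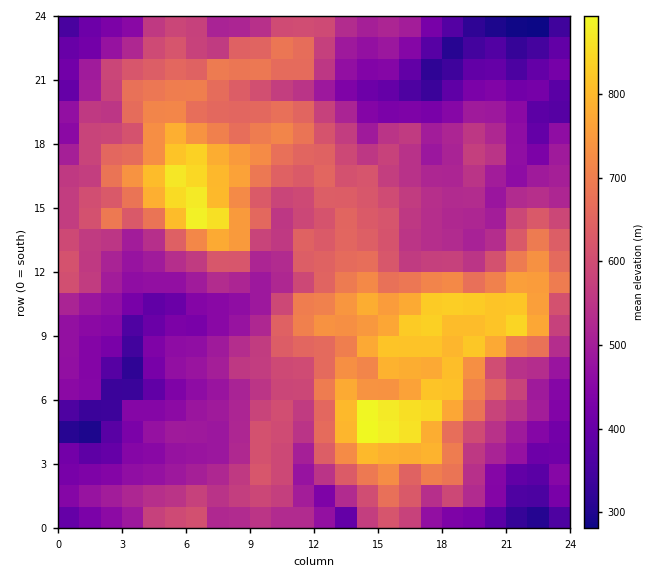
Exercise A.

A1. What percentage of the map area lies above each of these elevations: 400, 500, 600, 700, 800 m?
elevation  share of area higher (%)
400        91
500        66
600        39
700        18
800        7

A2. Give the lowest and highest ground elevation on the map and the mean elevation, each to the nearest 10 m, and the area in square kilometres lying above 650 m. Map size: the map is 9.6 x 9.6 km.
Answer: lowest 260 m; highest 930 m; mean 570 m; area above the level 25.4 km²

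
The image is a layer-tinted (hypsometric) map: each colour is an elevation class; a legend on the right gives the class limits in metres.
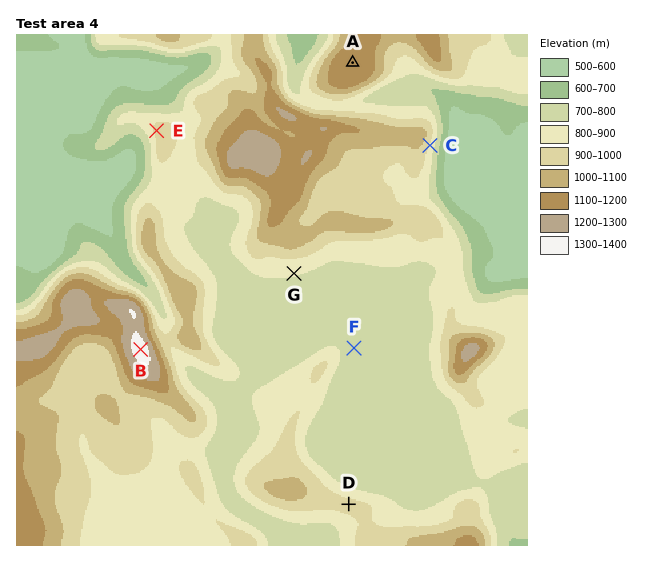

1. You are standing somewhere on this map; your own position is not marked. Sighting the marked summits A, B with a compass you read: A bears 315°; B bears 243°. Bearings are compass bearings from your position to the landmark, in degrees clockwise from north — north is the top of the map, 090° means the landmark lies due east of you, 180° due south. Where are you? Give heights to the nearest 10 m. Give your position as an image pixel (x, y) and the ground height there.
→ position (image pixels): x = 471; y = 181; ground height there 520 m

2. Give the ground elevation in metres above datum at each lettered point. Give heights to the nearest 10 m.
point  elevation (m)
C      880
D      930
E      930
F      750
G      810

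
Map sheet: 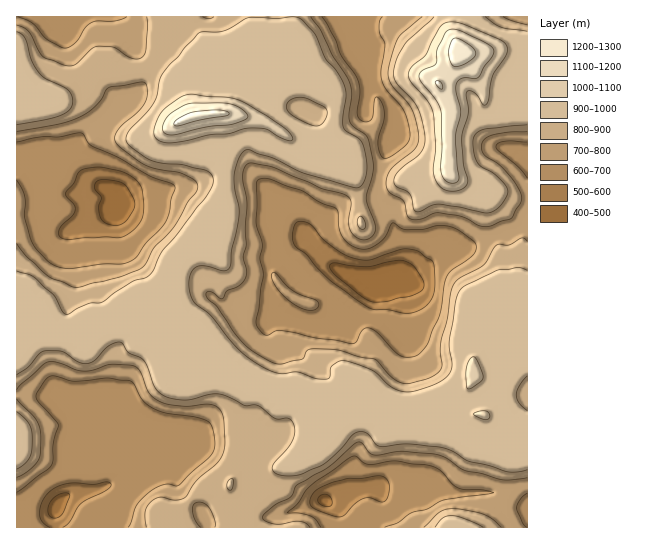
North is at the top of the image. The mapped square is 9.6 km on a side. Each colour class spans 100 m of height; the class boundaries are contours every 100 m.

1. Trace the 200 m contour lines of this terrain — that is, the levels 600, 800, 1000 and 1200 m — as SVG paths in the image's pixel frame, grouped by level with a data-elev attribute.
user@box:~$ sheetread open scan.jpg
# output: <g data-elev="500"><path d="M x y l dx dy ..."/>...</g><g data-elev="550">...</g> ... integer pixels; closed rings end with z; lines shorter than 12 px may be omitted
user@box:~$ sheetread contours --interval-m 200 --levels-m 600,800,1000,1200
<g data-elev="600"><path d="M50 527l-9-6-2-8 4-12 9-11 7-4 11-3 24 1 12-2 5 1 0 3-4 4-26 14-11 18-7 5"/><path d="M337 517l-19-7-7-4-1-4 1-4 6-8 14-7 16-4 14 0 18-3 4 1 4 3 2 10-2 8-2 3-4 1-10-4-6 0-10 5-11 12z"/><path d="M401 313l-12-3-19-2-40-28-15-14-8-11-13-10-2-10 4-12 6-2 8 3 18 19 14 10 12 5 16 2 36-11 12 2 13 9 3 5 1 17-1 9-3 8-5 7-8 5-9 2z"/><path d="M67 239l-7-2-1-6 2-5 11-9 3-6-1-6-9-11 9-11 5-12 10-3 16 0 20 5 13 9 4 9 1 22-2 8-8 10-8 5-6 2-14-1z"/></g><g data-elev="800"><path d="M201 527l-6-6-2-10 1-6 4-3 7 2 5 5 5 12 0 6"/><path d="M310 527l-4-4-7-2-18 3-8 0-8-3-2-4 12-12 16-8 6-12 30-17 31-26 4 1 7 9 5 3 27-4 33 3 12 4 15 11 6 2 14 2 22 7 24-2"/><path d="M501 527l-8-8-10-5-30-5-7 0-7 3-15 15"/><path d="M17 477l12-6 9-10 2-7 1-16-1-9-3-8-20-22"/><path d="M17 390l25-24 7-4 9 1 17 7 8 1 10-1 17-6 20 1 5 2 4 3 10 22 10 9 10 3 14 2 27-2 9 5 4 9 2 23-1 9-3 8-6 7-19 16-11 17-10 2-16-3-8 5-6 9 1 16"/><path d="M527 241l-5-3-13 7-12 0-14 20-22 12-6 5-4 9-4 28-6 23 1 25-5 7-10 5-17 4-9 0-10-6-16-18-16-2-24-7-25-1-4 2-4 8-20 5-5 0-20-10-14-11-10-12-16-25-10-8-1-4 1-2 4 0 11 7 4-8 13-6 7-8 1-7-4-13 3-12-1-18 2-24-4-26 1-8 3-5 6-1 20 4 48 21 25 7 3 3 2 4-2 21 4 11 6 5 7 1 7-4 2-6 0-7-9-24 7-32-4-26-3-6-12-8-4-5-1-8 3-20-3-12-17-27-11-25-10-13"/><path d="M17 131l41-7 16-5 11-5 9-7 7-8 8-11 34-6 3 2 1 5-2 13-7 9-19 18-4 8 1 5 6 7 21 15 12 5 27 4 12 7 4 6-1 5-9 11-13 23-21 22-9 18-6 4-18 8-40 10-8 0-26-11-20-19-10-13"/><path d="M527 25l-15-4-9-4"/><path d="M147 17l1 9-2 24-2 5-3 3-4 1-6-1-17-11-16-1-7 3-14 15-7 2-7-1-20-8-4-5-10-20-6-5-6-2"/><path d="M422 17l-24 21-5 14-5 19 1 7 2 7 16 17 5 8 6 23 1 8-3 6-25 22-5 12 1 6 2 5 15 10 5 16 4 2 6-1 15-6 5 0 23 4 16 8 8 2 25-9 10-16 0-9-7-12-11-12-19-15-2-9 3-6 8-4 17-3 17 0"/></g><g data-elev="1000"><path d="M483 419l4 0 2-1 0-4-2-3-8 0-6 3z"/><path d="M467 389l6-2 8-5 2-4-4-13-5-8-4 2-4 8 0 10z"/><path d="M445 190l8 1 6-1 6-3 3-5-5-17-1-24 0-8 6-20-2-20 3-2 5 1 9 13 3 0 3-6 4-24 12-18 3-7-2-5-5-5-38-16-10-2-7 1-5 3-15 28-14 12-4 8 3 8 16 19 6 10 3 35-2 28 4 10z"/><path d="M162 142l8 1 11-1 28-7 20-1 14-5 8-1 15 1 19 10 5 2 3-2-2-5-7-7-42-26-13-3-38-4-12 4-13 9-6 7-4 9-2 10 2 5z"/></g><g data-elev="1200"><path d="M177 126l24-6 25-4 3-2-2-3-8-1-26 2-17 9-2 4z"/><path d="M440 89l2 0 0-5-3-3-3 0-1 2z"/><path d="M453 66l5 0 8-3 7-5 3-4-1-4-4-4-14-8-3 0-2 3-3 9 1 9z"/></g>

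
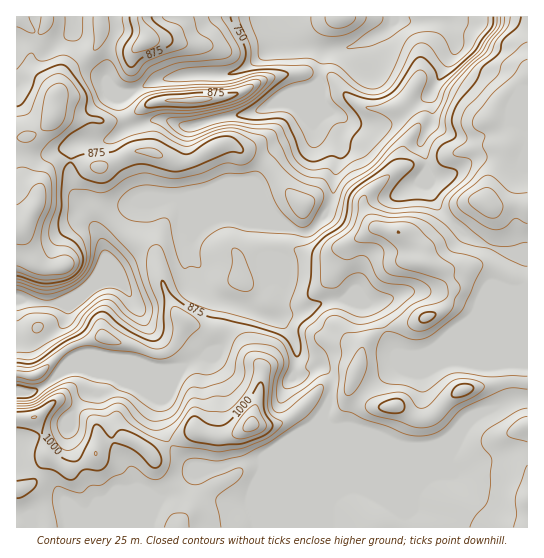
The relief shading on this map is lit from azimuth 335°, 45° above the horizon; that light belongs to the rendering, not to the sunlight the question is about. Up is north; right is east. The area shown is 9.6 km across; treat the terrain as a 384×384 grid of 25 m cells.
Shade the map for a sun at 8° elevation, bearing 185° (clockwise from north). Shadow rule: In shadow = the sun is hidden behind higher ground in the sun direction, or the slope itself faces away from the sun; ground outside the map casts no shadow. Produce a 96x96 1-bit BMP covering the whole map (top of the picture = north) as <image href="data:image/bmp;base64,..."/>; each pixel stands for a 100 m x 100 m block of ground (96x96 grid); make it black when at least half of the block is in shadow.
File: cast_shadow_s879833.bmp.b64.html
<image width="96" height="96" href="data:image/bmp;base64,Qk2+BAAAAAAAAD4AAAAoAAAAYAAAAGAAAAABAAEAAAAAAIAEAAATCwAAEwsAAAIAAAAAAAAA////AAAAAAAAAAAAAAAAAAAAAAAAAAAAAAAAAAAAAAAAAAAAAAAAAAAAAAAAAAAAAAAAAAAAAAAAAAAAAAAAAAAAAAAAAAAAAAAAAAAAAAAAAAAAAAAAAAAAAAAAAAAAAAAAAAAAAAAAAAAAAAAAAAAAAAAAAAAAAAAAAAAAAAAAAAAAAAAAAAAAAAAAAAAAAAAAAAAAAAAAAAAAAAAAAAAAAAAAwAAAAAAAAAAAAAABwAAAAAAAAAAAAAABgAAAAAAAAAAAAAAAgADgAAAAAAAAAAAAAAPgAAAAAAAAAAAAAAfgAAAAAAAAAAAAAAf8AAAAAAAAAAAAAQf+AAPAAAAAAAPwB4f+QAPgAAAAAAP4B//8YBHgAAAAAAH8B//gYAHgAAAAAAD/B/+AYAAMAA+AAAD/w/8AIAAOAA/AAAD/wDwAAAAfAAfAEAB/7/gAAAAPgAPAfwAH/gAAAAADwAGAf8D78AAAAAAAwAAAf4D9wAAAAAAAAAAAPgD+AAAAAAMAAAAAHAD/AAAAAA+AAAAAAAD/gAAAAB+AAAAAAAD/4AHgAB9gAAAAAAD/+A/gAA/gAAAAAAB//D/AAA/gAAAAAAAH/H/AAD/gAeAAAAAB/P/AAf/DA/gAAAAd//+AP//DD/4AAAD///+B//8Af/8cAAD///8D/8AAf/9+AAB8f/8H/AAAPAB+AAAAP/4D4AAAAAA8AAAAB/wDwAAAAAAIAAAAA/gDgAAAAAAAAAAAAfAAAAAAAAAAAAAAAcAAAAAAAAAAAAAAAAAAAAAAAAAAAAAAAAAAAAAAAAAAAAAAAAAAAAAAAAAAAAAAcAAAAAAAAAAAAAAA8AAAAAAAAAAAAAAAcAAAAAAHwAAAAAAAcAAAAAB//AAAAAAAcAAAAAHz/gAAAAAAAAAAAAAA/gMAAAAAAAAAAAAAfB/4AAAAAAAAAAAAfD//AAAAAAAAAAAAOD/+AAAAAAAAAAAAGD/+AAAAAAAAAAAAAB/+AAAAAAAAAAAAAQ/+cAAAAAAAAAACA8f8/AAAAAAAAAAHg+H4fgAAAAAAAAAPg/BwPAAAAAAAAAAPg/gAHAAAAAAAAAAPw/wAAAAAAAAAAAAPw/wAAAAAA4AAAAAPgf5wAAAAB+ABgAAHgf5wAAAAA/gf4AADAP4wAAAAAH//+AAAAH8AAAAAAB////wAAH+DAAAAAA////8AAB/CAAAAAAf////AAAHAAAAAAAB////gAAAAAAAAAOAAH//gAAAAAAAAAfgAA//gAAAIAAAAAf4AAA/AADgMAAAAAef/gAGAAP4EAAAAAcP//4AAAf8AAAAADAH//+AAA/8AgAAAfAD///gAB/8A4AAA+AB///4AB/8A8AAH8AB////AH/4A+AAHwAAf///+OAAA/gAHwAAB////MAAAf4ADgAAAAD//AAAAf8AAAAAAAD/+AAAAf4AAAAAAAB/AAAAAP4AAAAAAAB8AAAAAP+AAAAAAAB4AAAAAH/AAAAAwAA4AAAAAD/AAAAB4AAAAAAAAB/AAAABwAAAAAAAAA+A="/>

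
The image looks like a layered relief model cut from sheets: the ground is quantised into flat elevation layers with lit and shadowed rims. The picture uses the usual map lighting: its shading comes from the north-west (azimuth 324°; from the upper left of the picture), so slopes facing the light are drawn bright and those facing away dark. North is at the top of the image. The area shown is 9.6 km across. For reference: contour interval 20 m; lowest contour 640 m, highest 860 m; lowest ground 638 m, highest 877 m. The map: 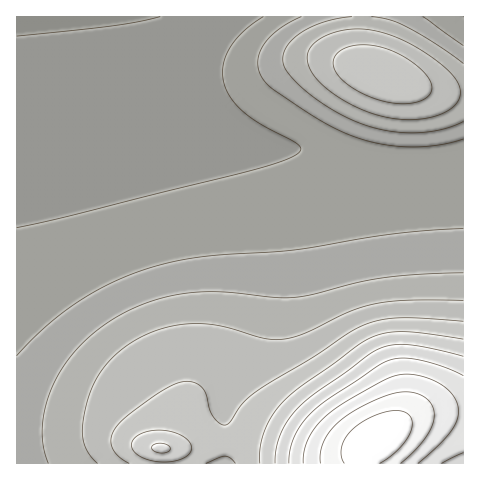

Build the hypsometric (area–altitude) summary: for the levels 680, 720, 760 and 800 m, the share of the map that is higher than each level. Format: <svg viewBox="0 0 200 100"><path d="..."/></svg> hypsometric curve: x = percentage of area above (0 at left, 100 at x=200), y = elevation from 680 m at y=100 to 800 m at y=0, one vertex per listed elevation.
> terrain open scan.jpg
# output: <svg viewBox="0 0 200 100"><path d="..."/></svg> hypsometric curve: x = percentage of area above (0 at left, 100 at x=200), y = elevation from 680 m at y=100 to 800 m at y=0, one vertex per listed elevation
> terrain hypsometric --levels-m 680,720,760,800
<svg viewBox="0 0 200 100"><path d="M111 100l-49-33-39-34-9-33"/></svg>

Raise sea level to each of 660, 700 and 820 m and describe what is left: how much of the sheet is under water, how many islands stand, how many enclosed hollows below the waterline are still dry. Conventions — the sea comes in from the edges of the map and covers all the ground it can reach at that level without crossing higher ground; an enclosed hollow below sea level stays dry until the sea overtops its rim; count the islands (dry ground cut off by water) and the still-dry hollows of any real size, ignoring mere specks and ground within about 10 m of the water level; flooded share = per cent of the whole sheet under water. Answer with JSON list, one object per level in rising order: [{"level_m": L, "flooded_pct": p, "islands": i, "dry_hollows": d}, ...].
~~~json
[{"level_m": 660, "flooded_pct": 21, "islands": 0, "dry_hollows": 0}, {"level_m": 700, "flooded_pct": 58, "islands": 0, "dry_hollows": 0}, {"level_m": 820, "flooded_pct": 95, "islands": 0, "dry_hollows": 0}]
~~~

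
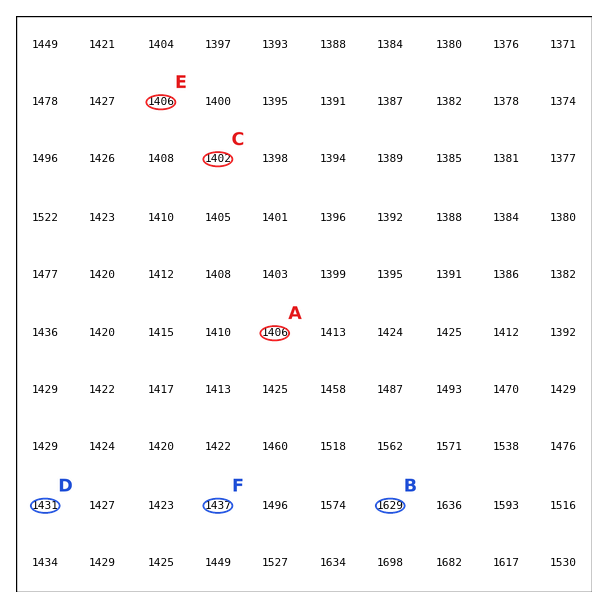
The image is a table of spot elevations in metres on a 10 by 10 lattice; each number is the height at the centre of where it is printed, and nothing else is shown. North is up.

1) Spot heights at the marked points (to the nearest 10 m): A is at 1410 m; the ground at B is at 1630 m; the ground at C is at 1400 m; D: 1430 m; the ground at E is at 1410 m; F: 1440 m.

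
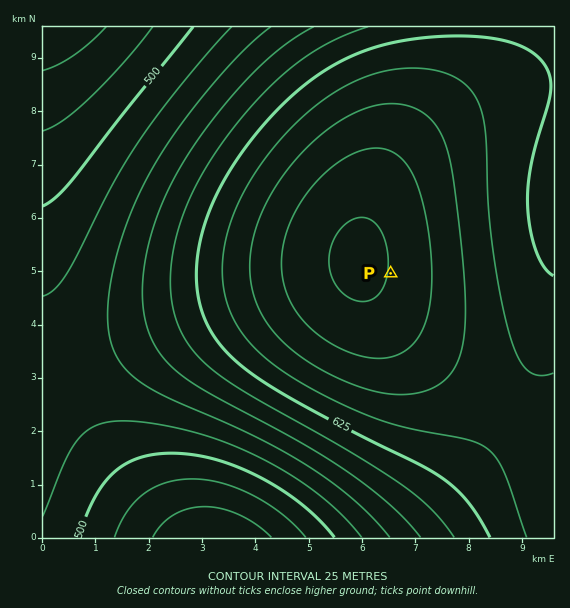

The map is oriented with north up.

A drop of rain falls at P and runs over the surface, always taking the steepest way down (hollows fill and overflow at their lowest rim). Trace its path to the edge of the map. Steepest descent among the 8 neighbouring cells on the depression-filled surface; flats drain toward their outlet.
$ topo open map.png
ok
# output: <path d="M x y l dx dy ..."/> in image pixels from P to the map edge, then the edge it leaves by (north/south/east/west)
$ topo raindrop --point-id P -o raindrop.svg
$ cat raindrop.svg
<path d="M391 273l140 0 22-22"/>
exit: east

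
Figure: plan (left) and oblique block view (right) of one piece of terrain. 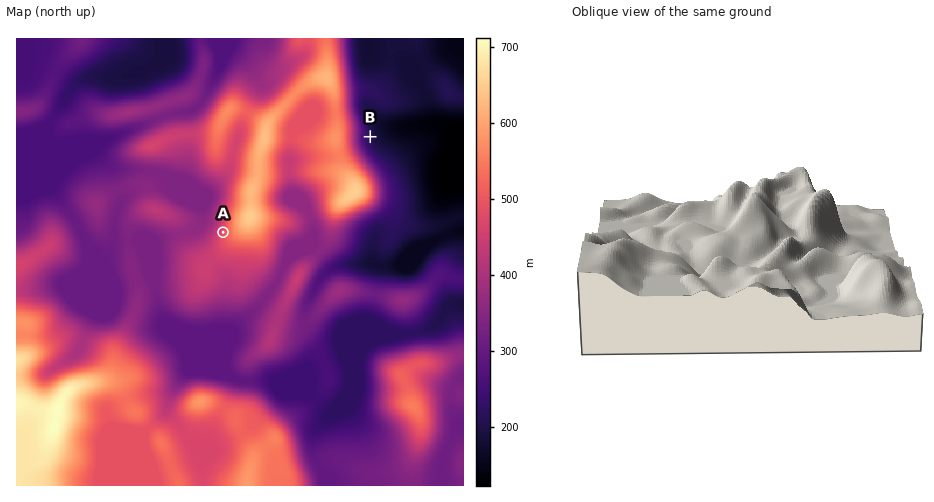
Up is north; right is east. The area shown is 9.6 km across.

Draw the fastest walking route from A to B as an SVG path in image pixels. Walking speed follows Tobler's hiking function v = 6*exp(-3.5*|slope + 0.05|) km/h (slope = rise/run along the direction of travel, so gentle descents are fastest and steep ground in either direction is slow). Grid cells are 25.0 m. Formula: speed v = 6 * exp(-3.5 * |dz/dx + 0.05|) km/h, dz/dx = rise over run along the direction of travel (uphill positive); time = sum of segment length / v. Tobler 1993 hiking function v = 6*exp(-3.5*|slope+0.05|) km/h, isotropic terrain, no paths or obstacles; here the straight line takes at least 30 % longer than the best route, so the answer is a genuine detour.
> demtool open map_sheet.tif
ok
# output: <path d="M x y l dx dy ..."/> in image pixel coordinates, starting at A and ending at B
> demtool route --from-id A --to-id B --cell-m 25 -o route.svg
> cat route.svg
<path d="M223 232l0 5 4 7 2 2 30 15 5 0 5-2 7-7 3-7 5-5 4-2 45 0 4-2 14-14 26-13 5-5 4-9 0-19-16-32 0-7"/>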